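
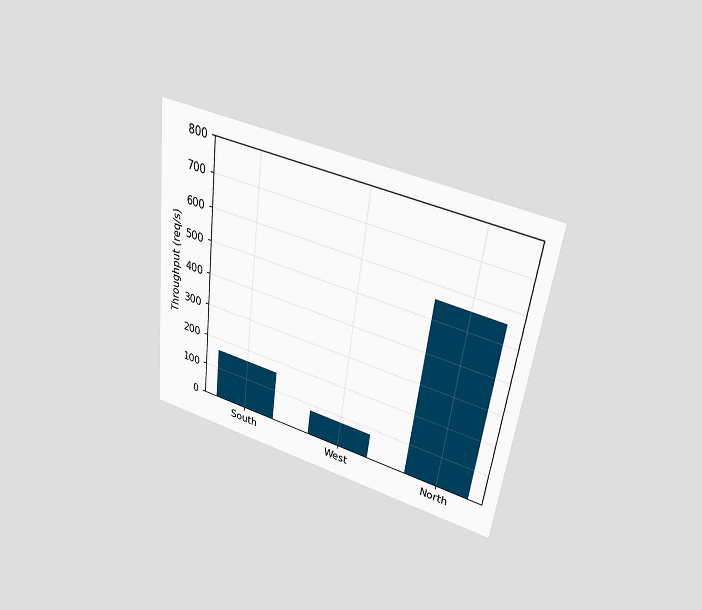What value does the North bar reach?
560req/s

The chart is tilted about 7° clockwise and viewed slightly from above. Reading along the chart's y-axis, the North bar reaches 560req/s.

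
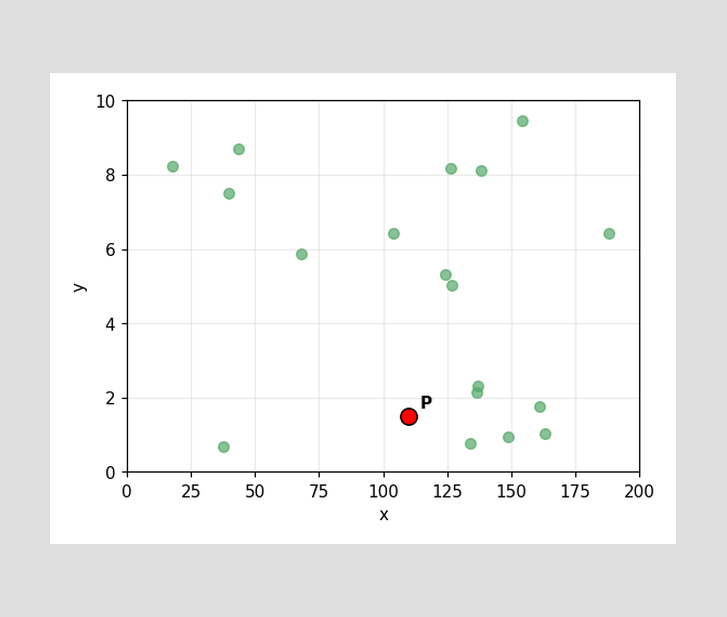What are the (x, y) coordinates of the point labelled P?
(110, 1.5)

Following the gridlines from P to each axis, P sits at (110, 1.5).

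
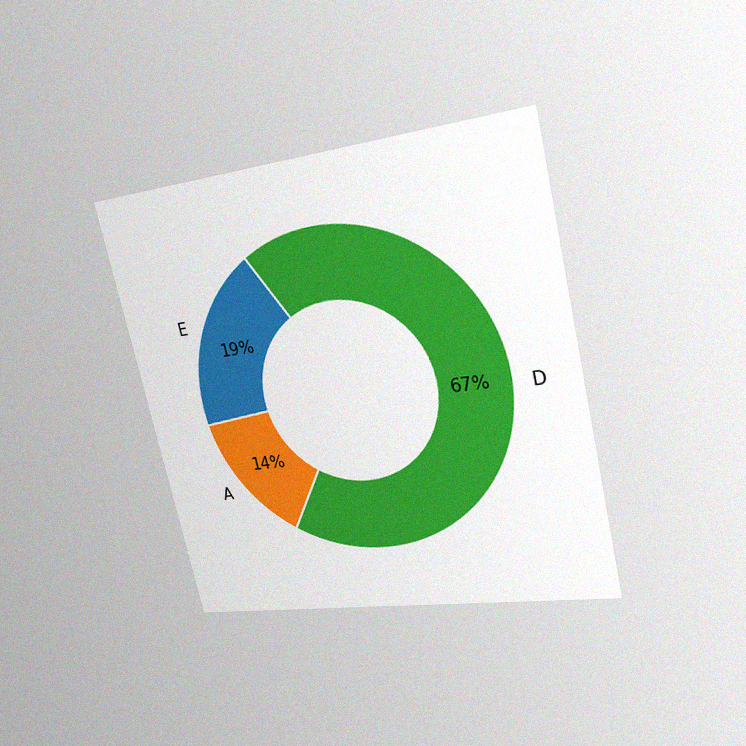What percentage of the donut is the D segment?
The chart is tilted about 13° counter-clockwise and viewed at a slight angle, with some photo noise. The D segment takes up 67% of the ring.

67%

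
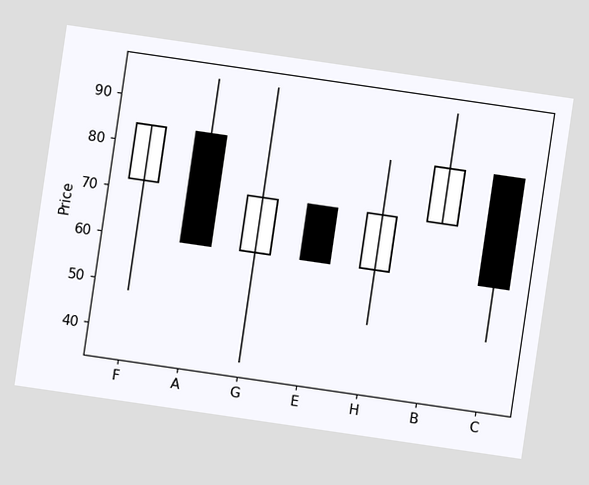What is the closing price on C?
60

The chart is tilted about 8° clockwise. The C candle closes at 60.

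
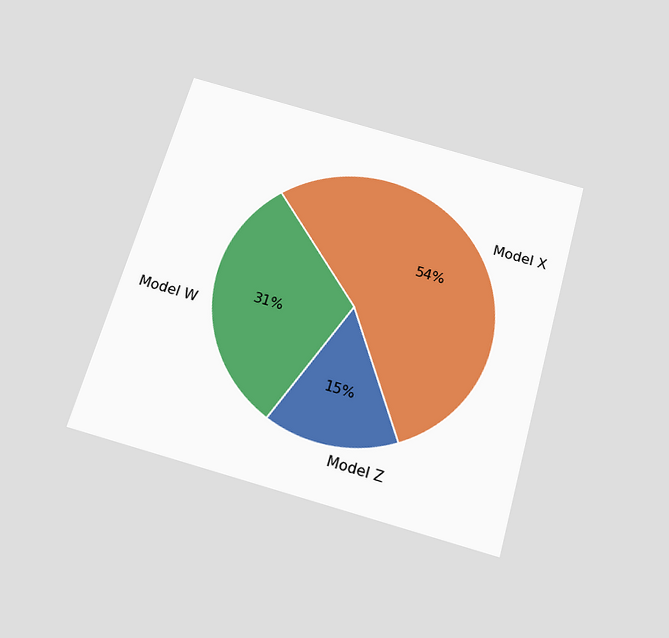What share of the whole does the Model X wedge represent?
54%

The chart is tilted about 16° clockwise and viewed slightly from below. The Model X slice takes up 54% of the pie.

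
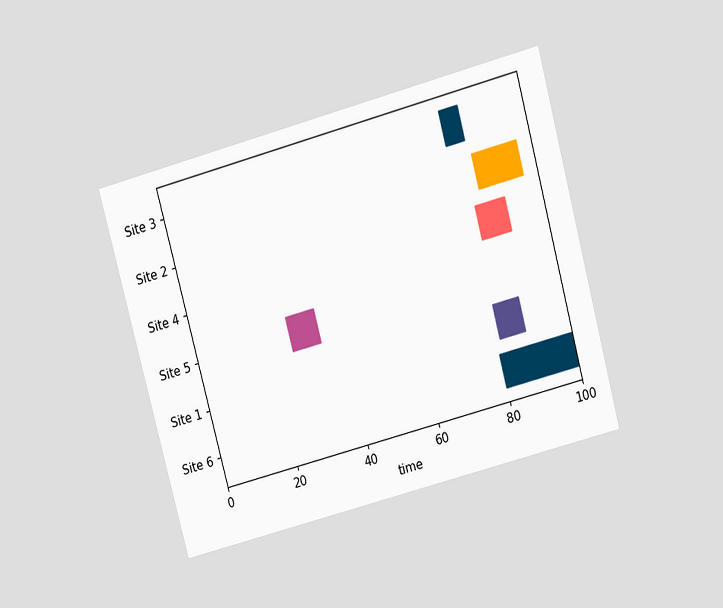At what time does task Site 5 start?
The chart is tilted about 15° counter-clockwise and viewed slightly from above. The Site 5 bar begins at t=26.

26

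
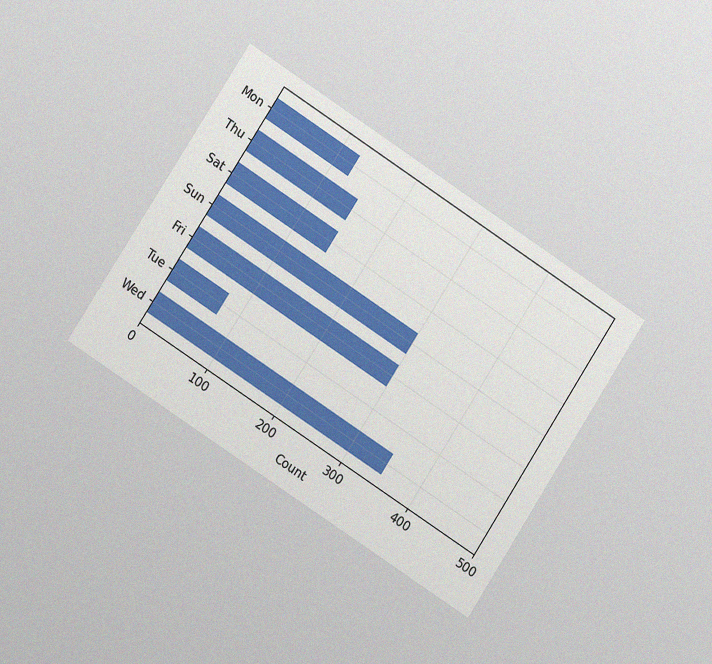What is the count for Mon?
The chart is tilted about 33° clockwise and viewed at a slight angle, with some photo noise. Reading along the chart's x-axis, the Mon bar reaches 125.

125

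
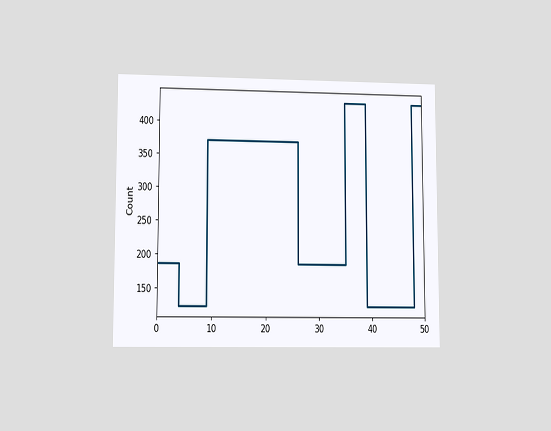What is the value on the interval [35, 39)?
The chart is viewed at a slight angle. On [35, 39) the step sits at 434.

434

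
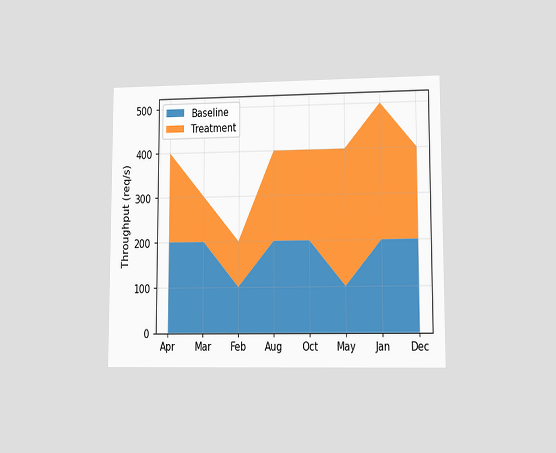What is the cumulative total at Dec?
400req/s

The chart is viewed at a slight angle. The stacked total at Dec reaches 400req/s.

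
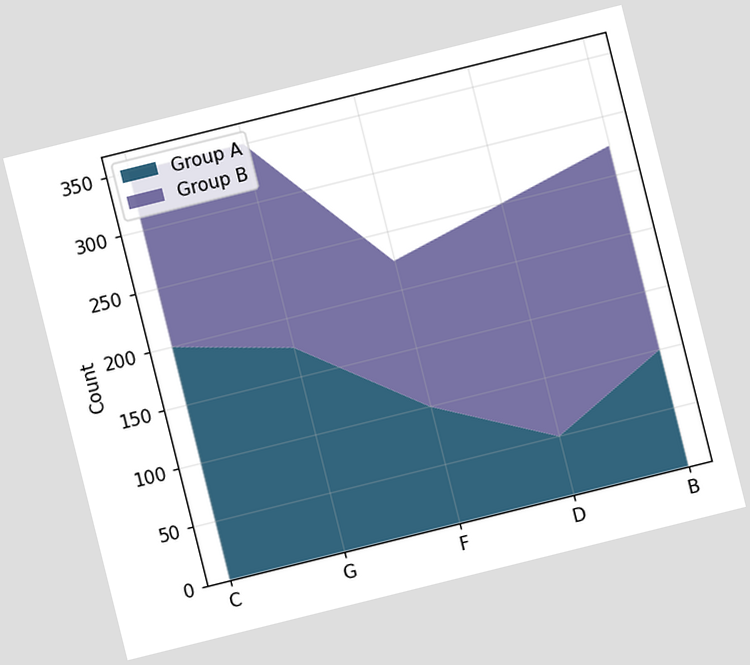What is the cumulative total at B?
275

The chart is tilted about 14° counter-clockwise. The stacked total at B reaches 275.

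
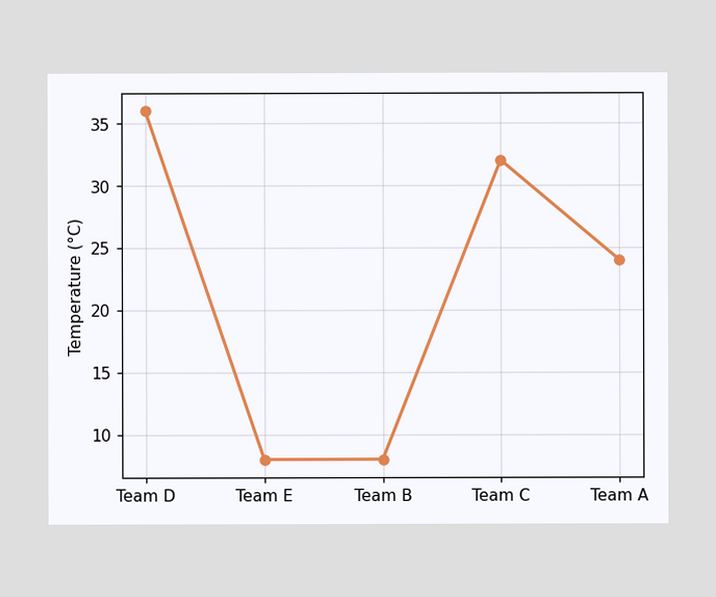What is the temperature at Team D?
At Team D, the line is at 36°C.

36°C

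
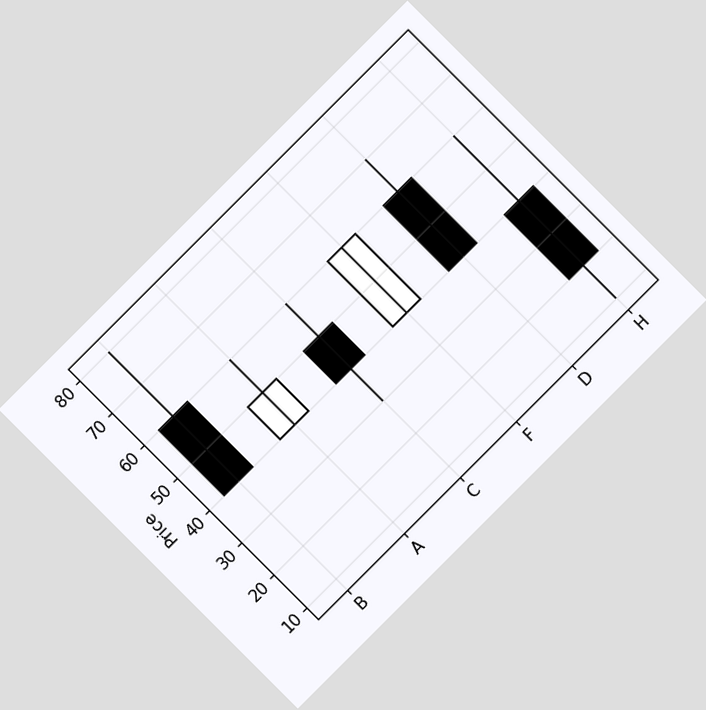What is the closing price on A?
50

The chart is tilted about 45° counter-clockwise. The A candle closes at 50.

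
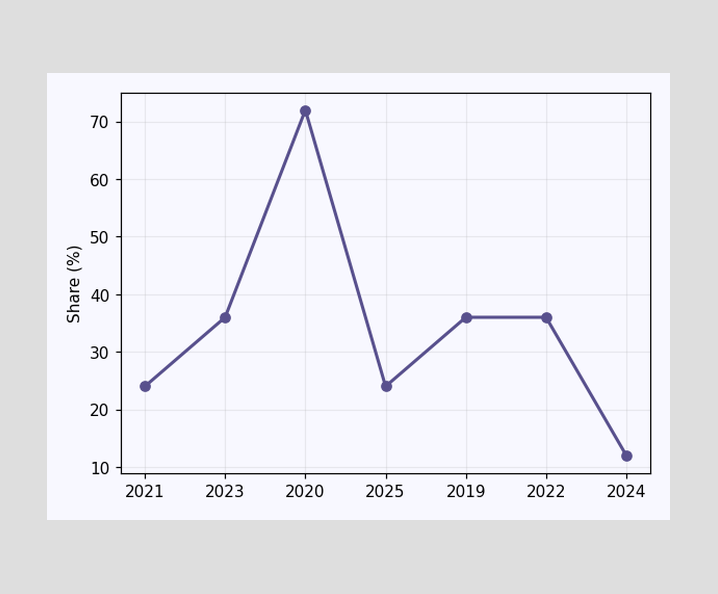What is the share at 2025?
At 2025, the line is at 24%.

24%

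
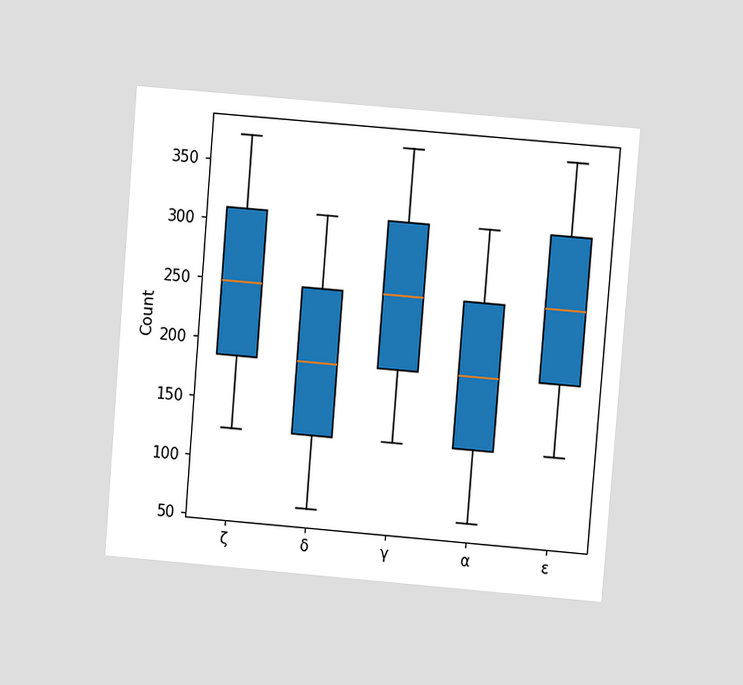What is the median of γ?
248

The chart is tilted about 5° clockwise and viewed at a slight angle. The median line in the γ box sits at 248.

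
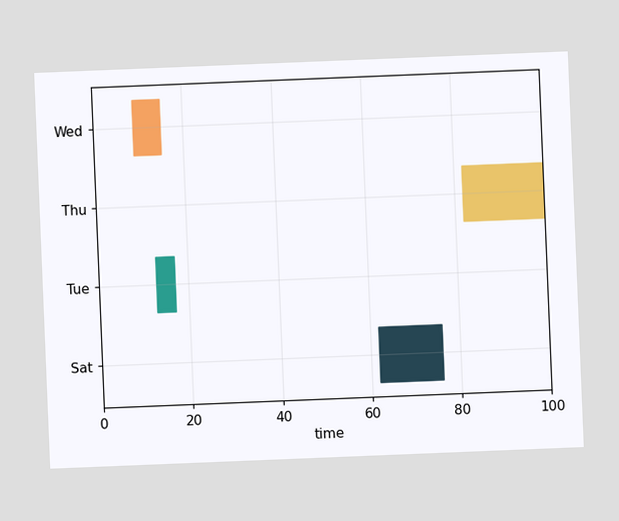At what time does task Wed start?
The chart is tilted about 2° counter-clockwise. The Wed bar begins at t=9.

9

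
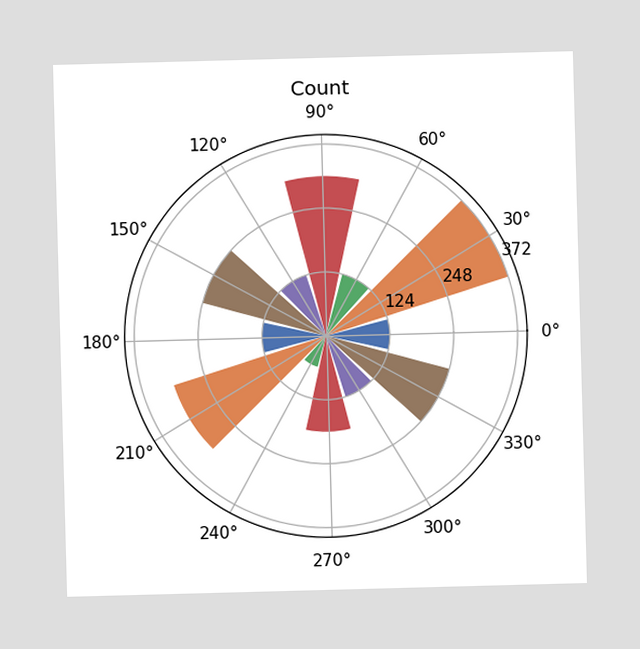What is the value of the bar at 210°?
310

The bar at 210° reaches 310 on the radial axis.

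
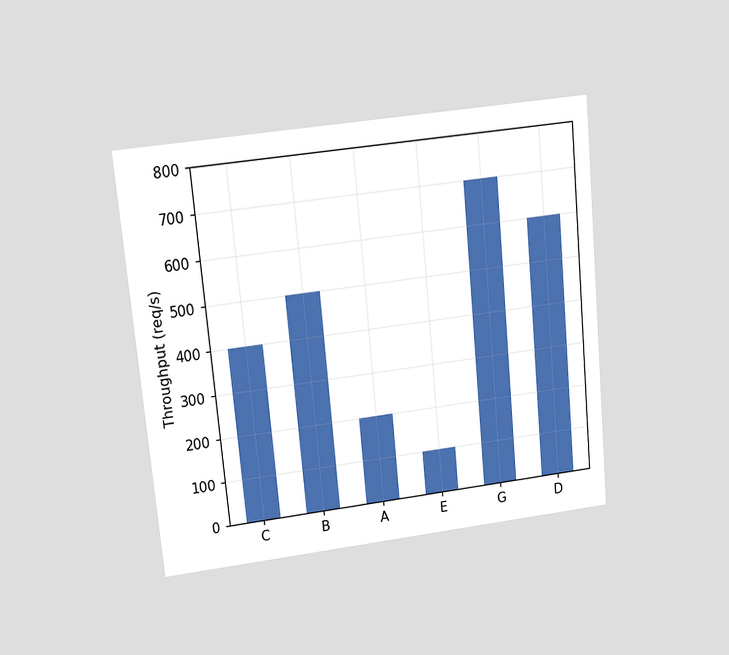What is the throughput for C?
The chart is tilted about 5° counter-clockwise and viewed slightly from above. Reading along the chart's y-axis, the C bar reaches 400req/s.

400req/s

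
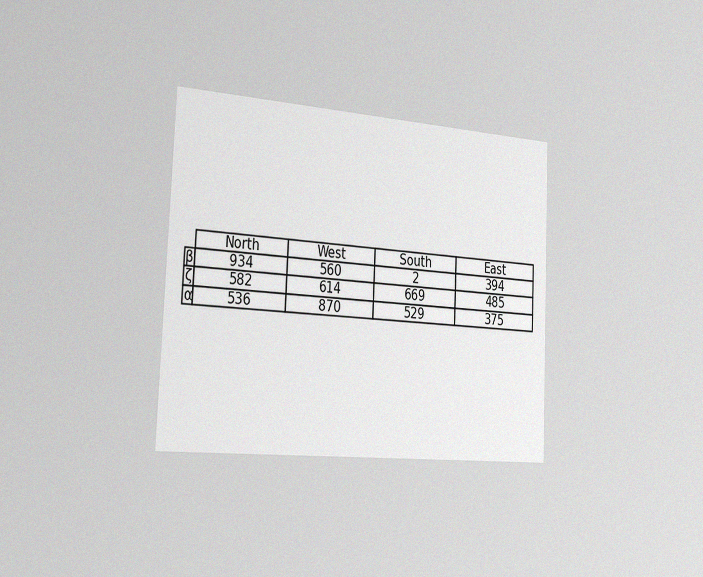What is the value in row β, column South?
2

The chart is tilted about 3° clockwise and viewed slightly from the left, with some photo noise. The (β, South) cell reads 2.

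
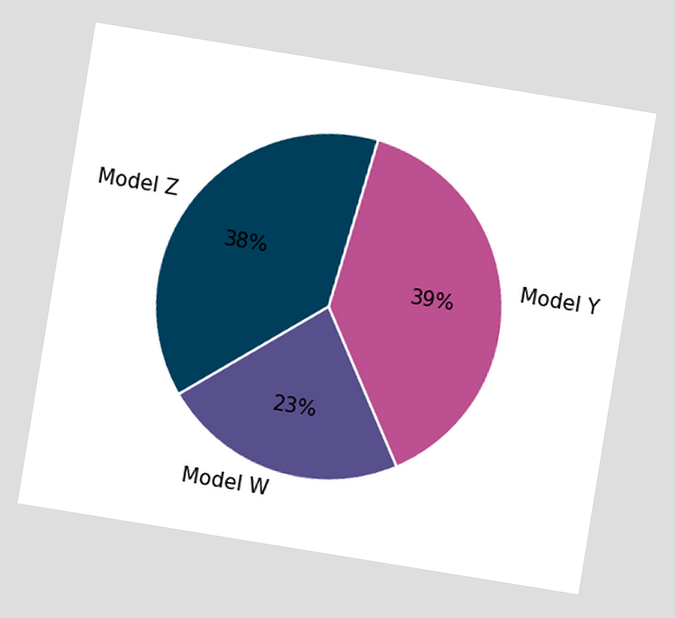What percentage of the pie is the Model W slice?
23%

The chart is tilted about 9° clockwise. The Model W slice takes up 23% of the pie.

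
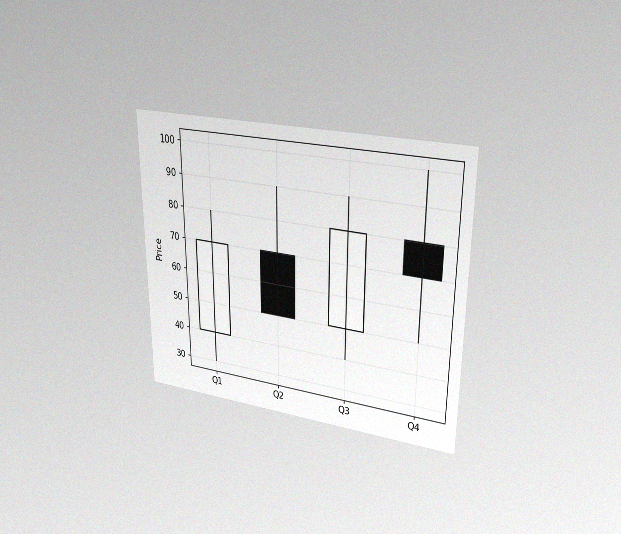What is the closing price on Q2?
The chart is viewed at a slight angle, with some photo noise. The Q2 candle closes at 50.

50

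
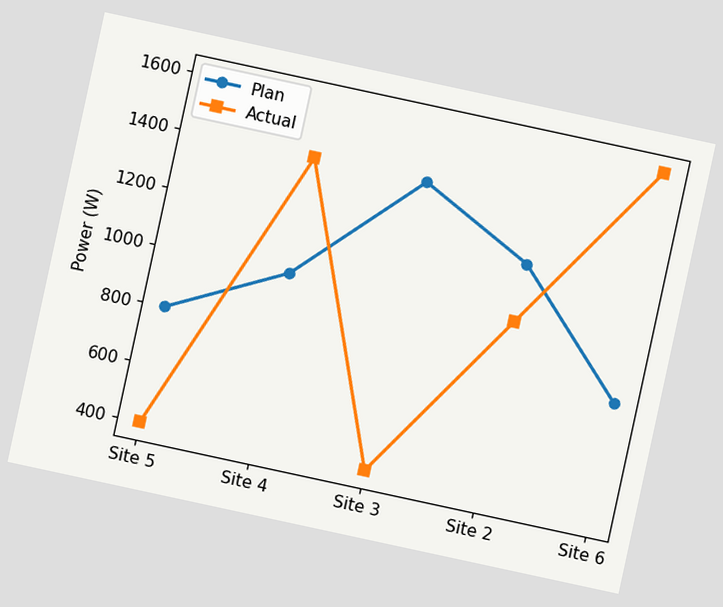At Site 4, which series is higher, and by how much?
The chart is tilted about 12° clockwise. At Site 4, Actual sits above the other line by 400W.

Actual, by 400W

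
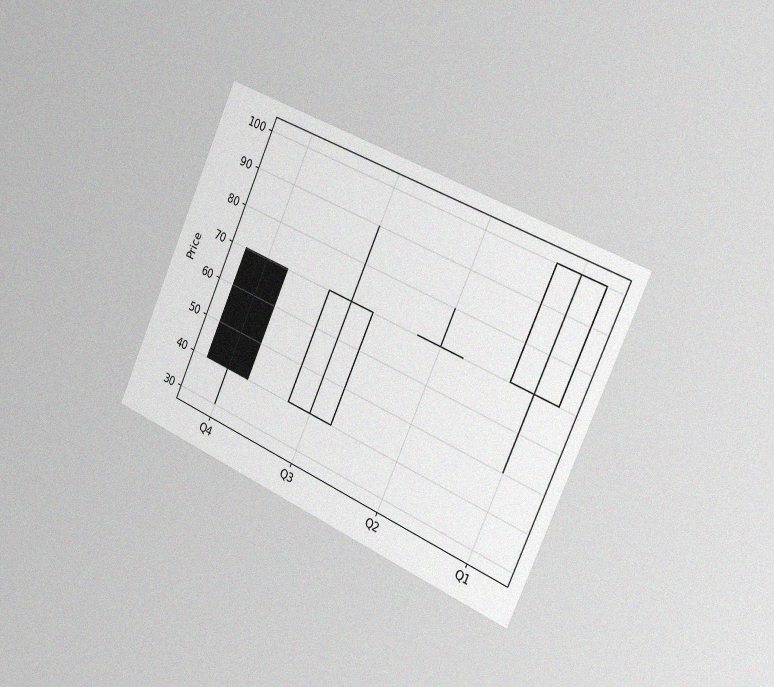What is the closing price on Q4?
The chart is tilted about 24° clockwise and viewed slightly from the right, with some photo noise. The Q4 candle closes at 40.

40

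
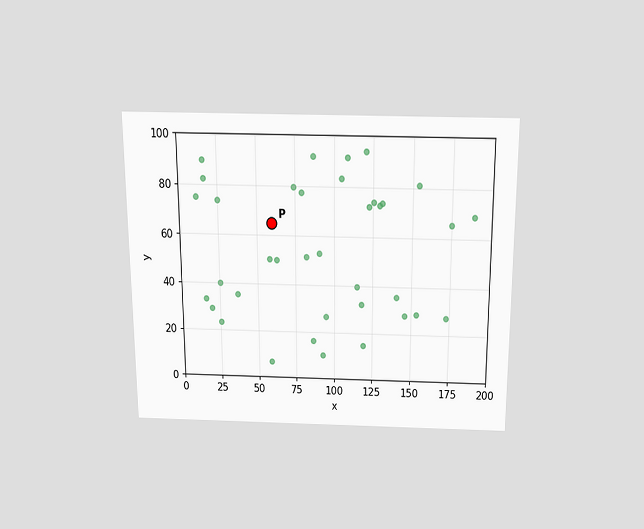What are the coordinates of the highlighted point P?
(60, 65)

The chart is viewed slightly from above. Following the gridlines from P to each axis, P sits at (60, 65).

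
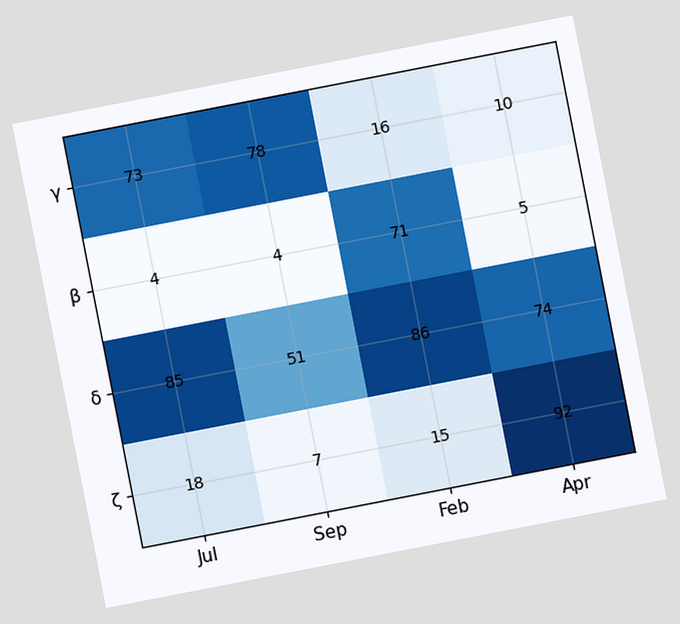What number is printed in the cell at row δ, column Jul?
The chart is tilted about 11° counter-clockwise. The (δ, Jul) cell reads 85.

85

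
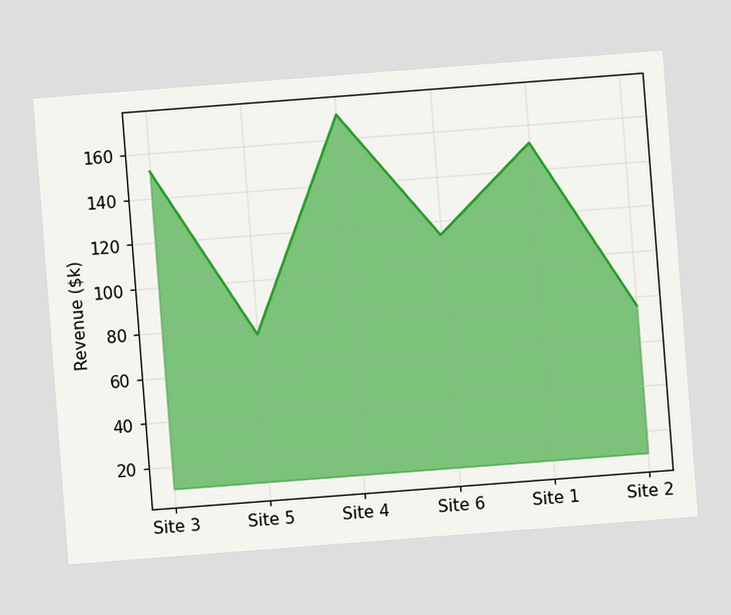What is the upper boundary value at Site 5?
$76k

The chart is tilted about 4° counter-clockwise. At Site 5 the upper boundary is at $76k.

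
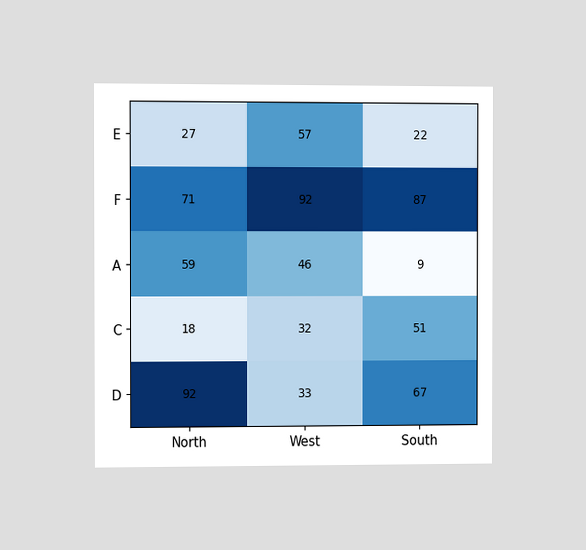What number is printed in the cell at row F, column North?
71

The chart is viewed slightly from the left. The (F, North) cell reads 71.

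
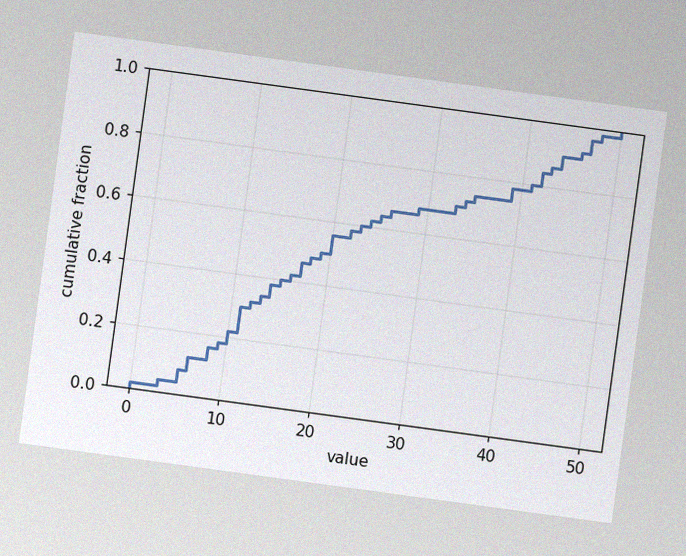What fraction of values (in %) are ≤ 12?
32%

The chart is tilted about 8° clockwise, with some photo noise. At x=12 the ECDF step is at 32%.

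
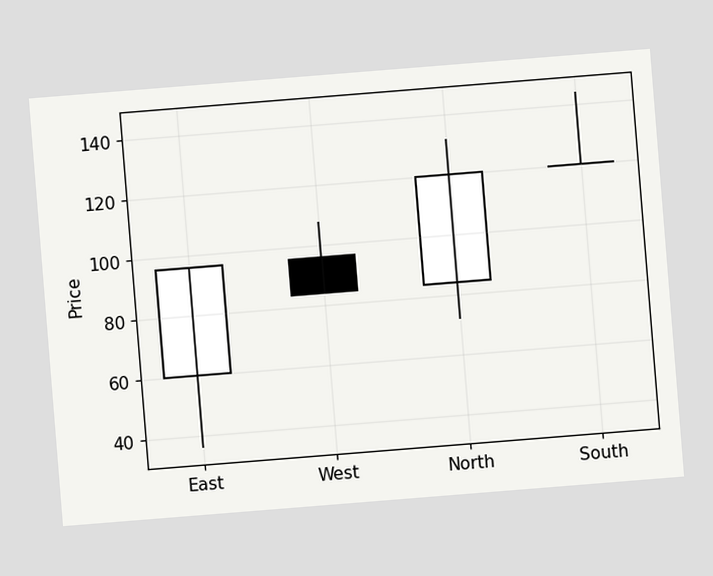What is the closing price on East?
96

The chart is tilted about 5° counter-clockwise. The East candle closes at 96.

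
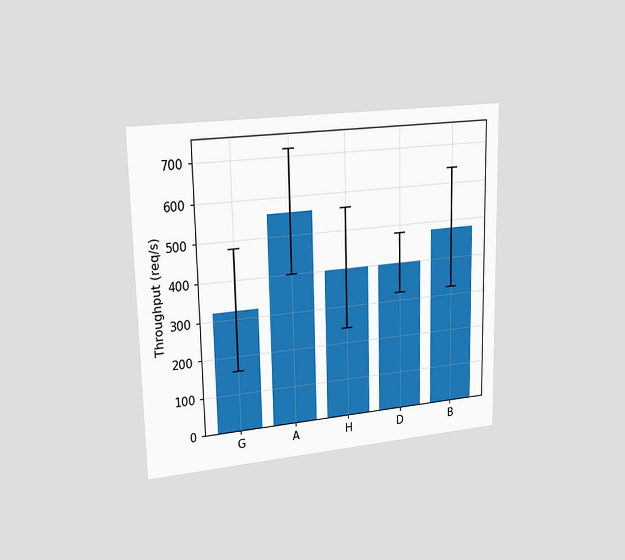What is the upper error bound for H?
The chart is viewed slightly from the left. The H bar's upper whisker reaches 560req/s.

560req/s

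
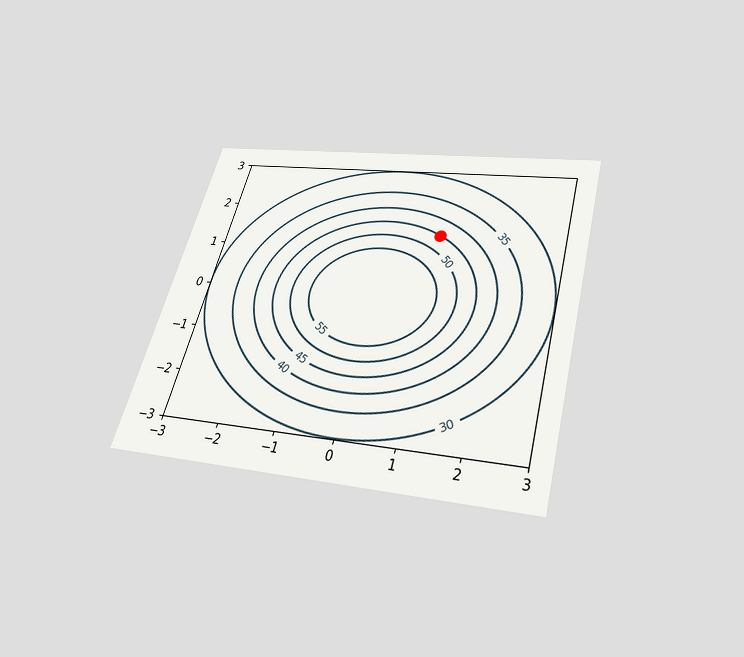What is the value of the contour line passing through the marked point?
The chart is tilted about 15° clockwise and viewed slightly from below. The marked point sits on the contour labelled 45.

45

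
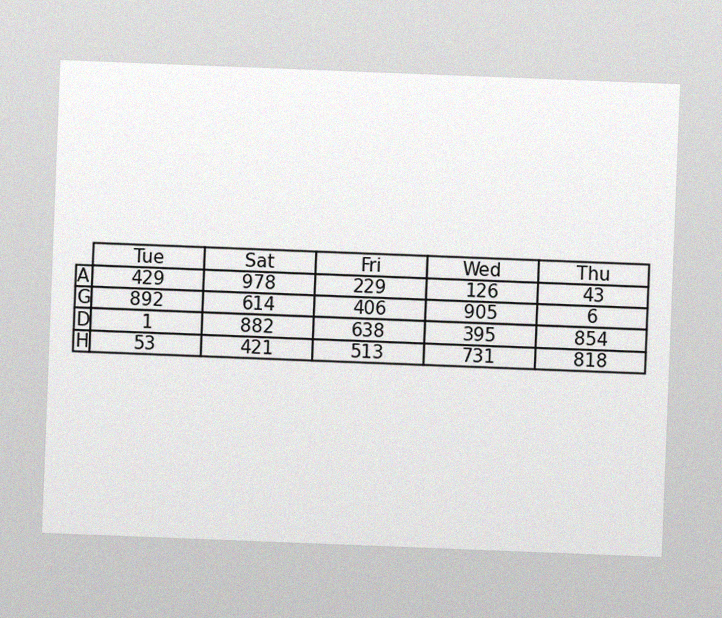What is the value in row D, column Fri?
The chart is tilted about 2° clockwise, with some photo noise. The (D, Fri) cell reads 638.

638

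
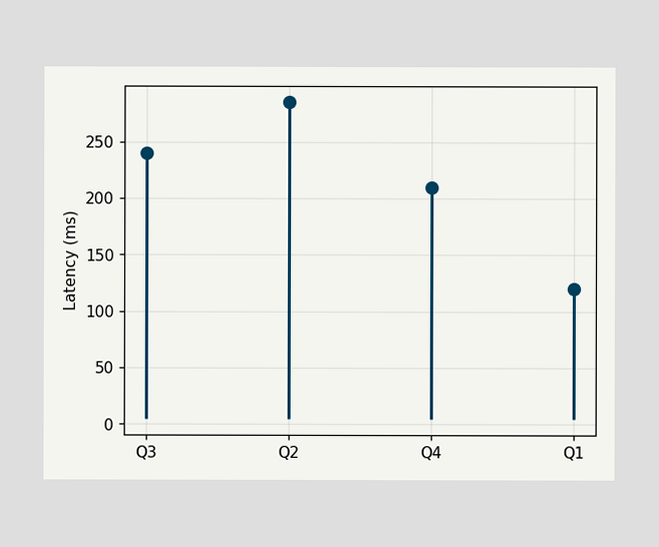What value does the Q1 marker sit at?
The Q1 marker sits at 120ms.

120ms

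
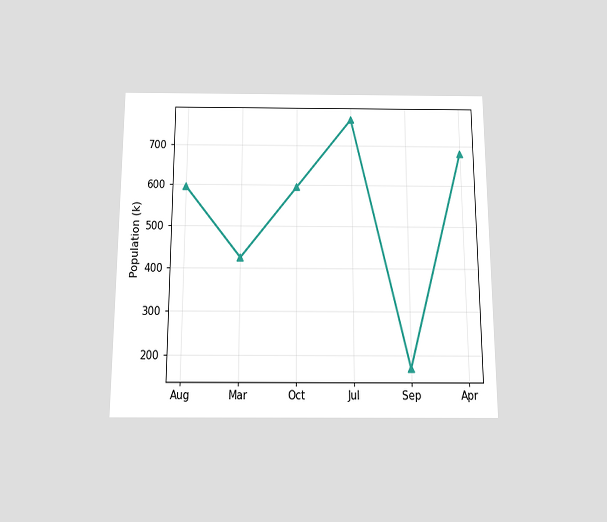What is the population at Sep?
170k

The chart is viewed slightly from below. At Sep, the line is at 170k.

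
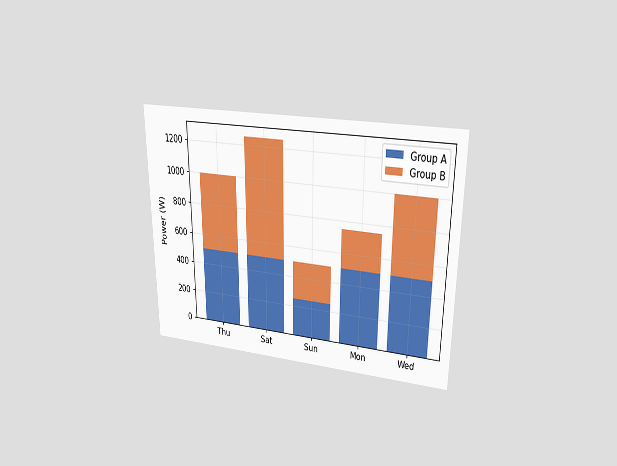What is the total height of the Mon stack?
750W

The chart is viewed at a slight angle. The Mon stack's top reaches 750W on the y-axis.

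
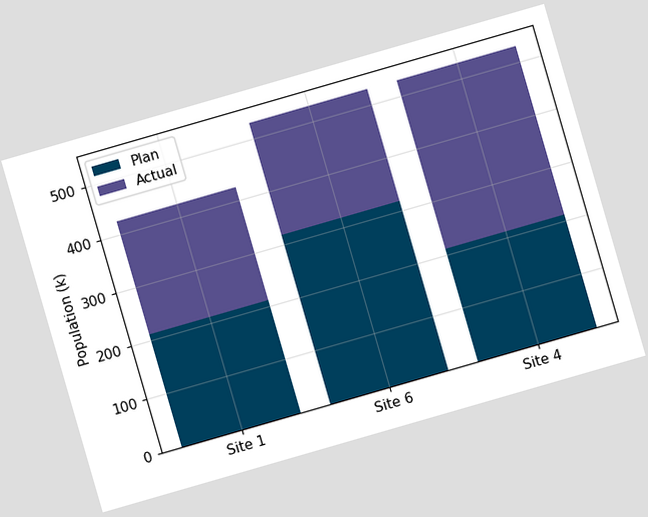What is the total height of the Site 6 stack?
530k

The chart is tilted about 16° counter-clockwise. The Site 6 stack's top reaches 530k on the y-axis.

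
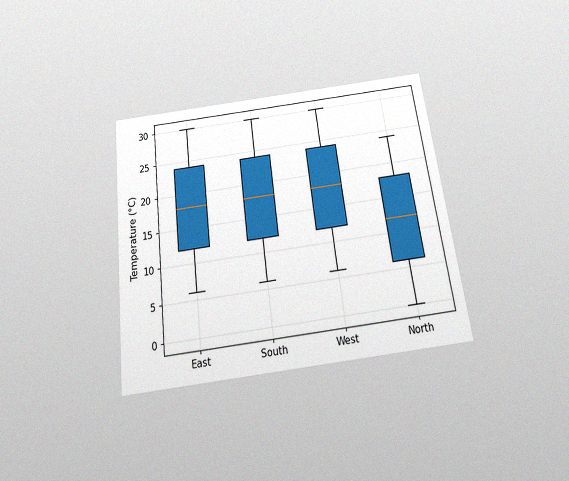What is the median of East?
18°C

The chart is tilted about 7° counter-clockwise and viewed slightly from below, with some photo noise. The median line in the East box sits at 18°C.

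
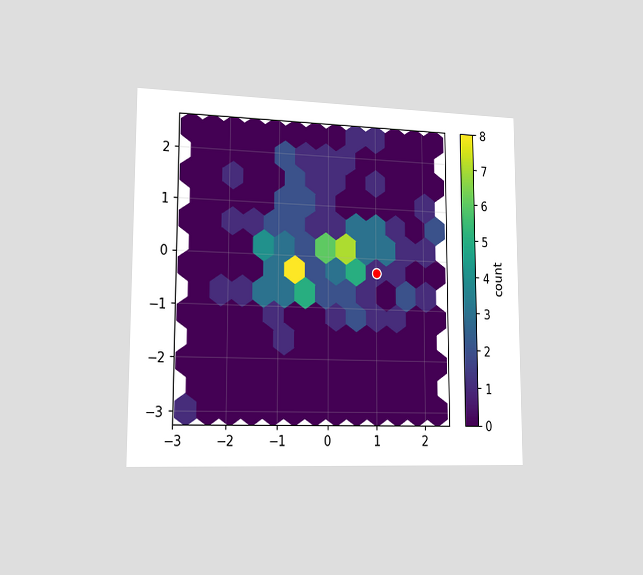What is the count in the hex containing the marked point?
The chart is viewed slightly from the left. The marked hex reads 1 on the colorbar.

1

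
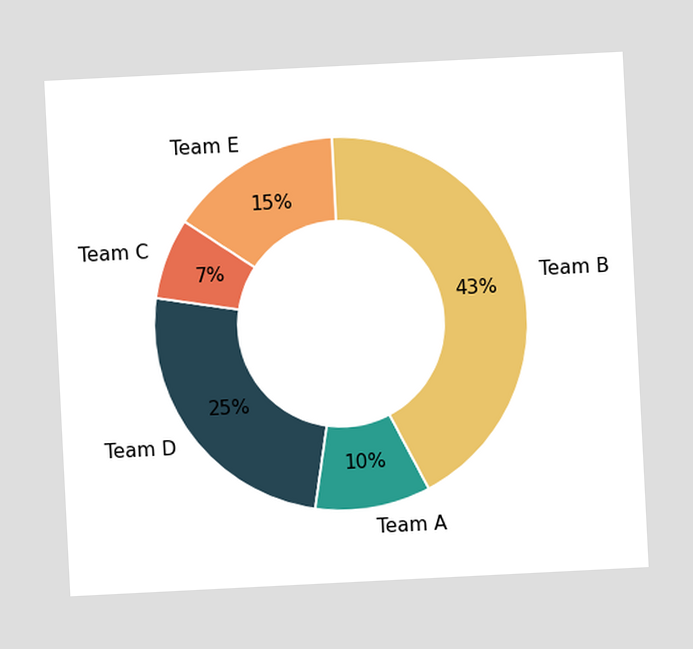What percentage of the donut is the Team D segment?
25%

The chart is tilted about 3° counter-clockwise. The Team D segment takes up 25% of the ring.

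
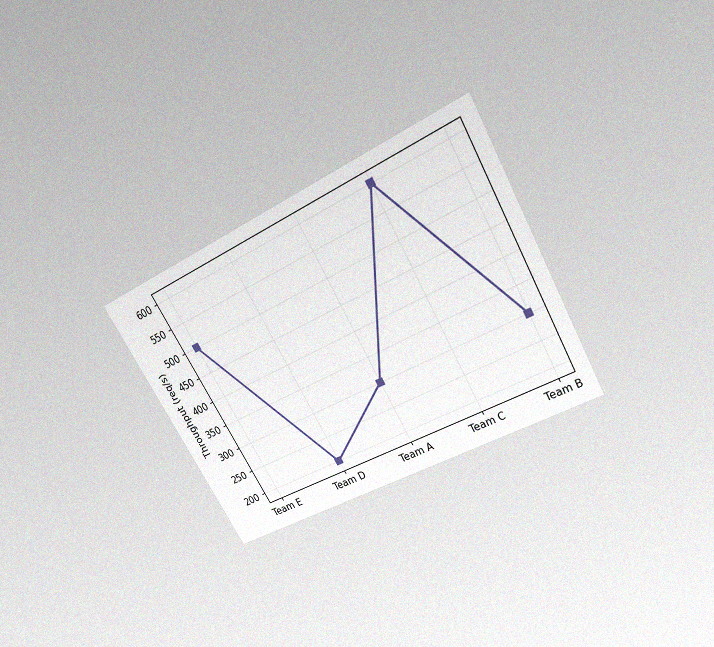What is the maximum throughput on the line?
The chart is tilted about 30° counter-clockwise and viewed slightly from above, with some photo noise. The highest point is at Team C, and reading across to the y-axis gives 600req/s.

600req/s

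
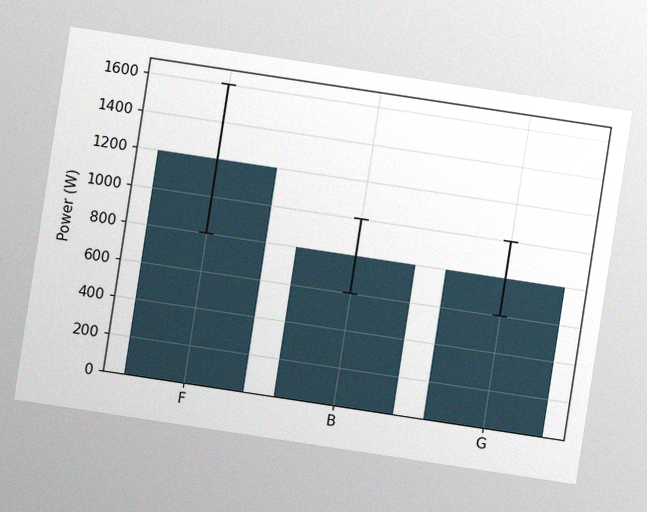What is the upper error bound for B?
1000W

The chart is tilted about 9° clockwise, with some photo noise. The B bar's upper whisker reaches 1000W.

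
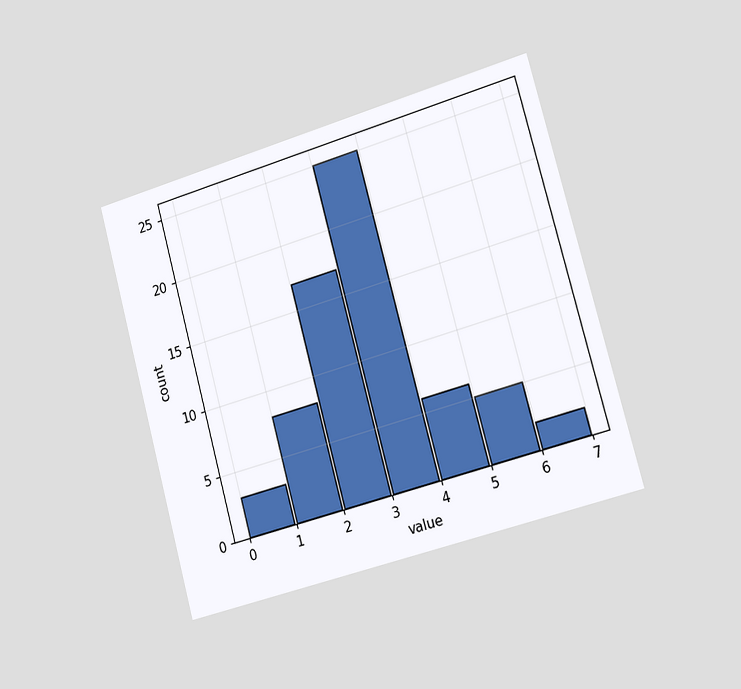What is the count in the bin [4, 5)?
The chart is tilted about 15° counter-clockwise and viewed slightly from the right. The [4, 5) bin has height 6.

6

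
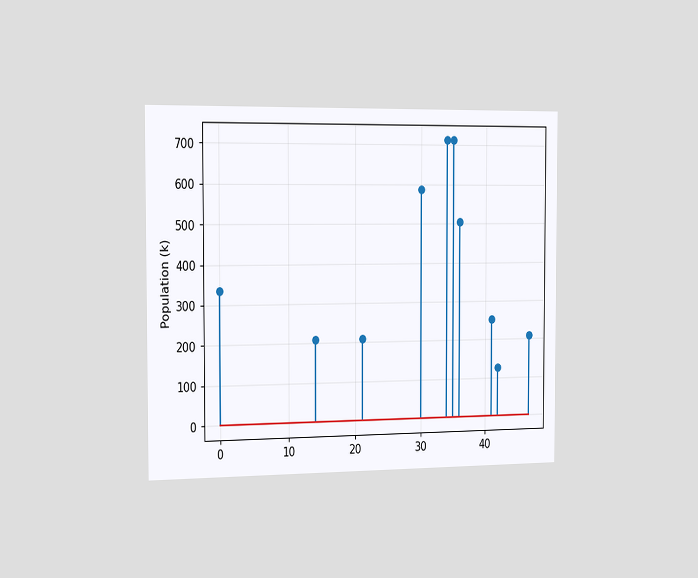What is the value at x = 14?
The chart is viewed slightly from the left. The stem at x=14 reaches 210k.

210k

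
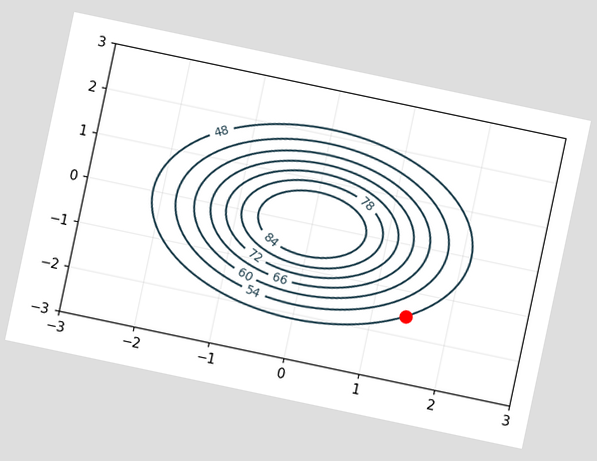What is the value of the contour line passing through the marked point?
48

The chart is tilted about 12° clockwise. The marked point sits on the contour labelled 48.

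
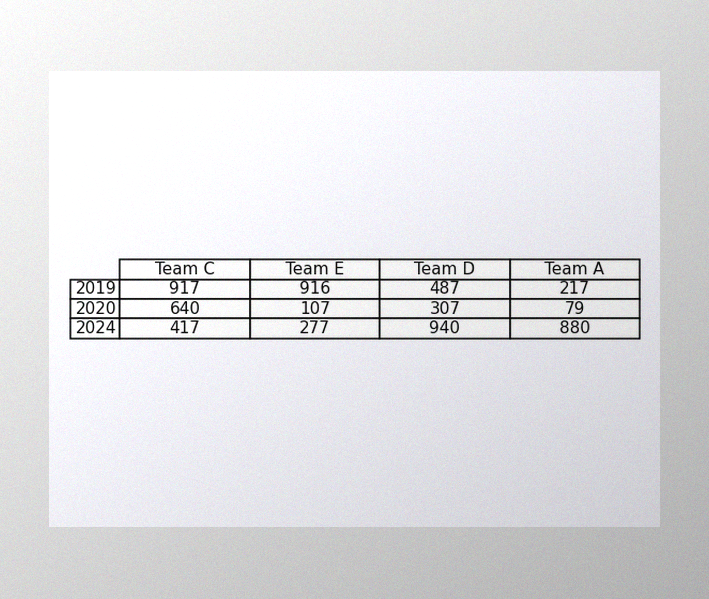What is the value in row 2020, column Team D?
The image has some photo noise and uneven lighting. The (2020, Team D) cell reads 307.

307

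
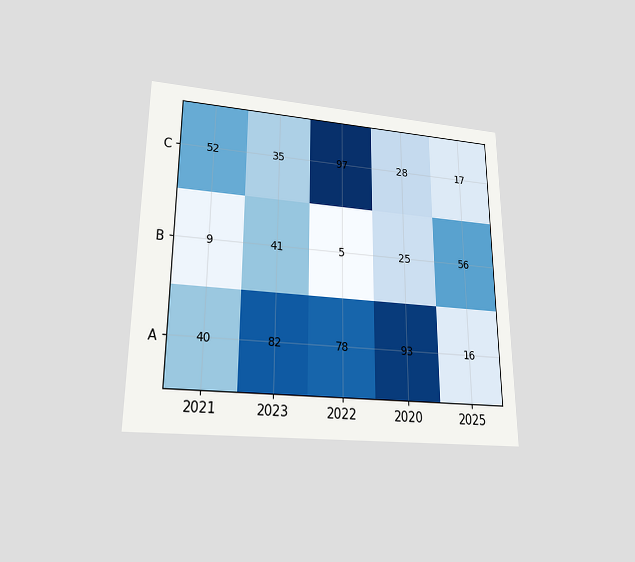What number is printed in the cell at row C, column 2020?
28

The chart is viewed slightly from below. The (C, 2020) cell reads 28.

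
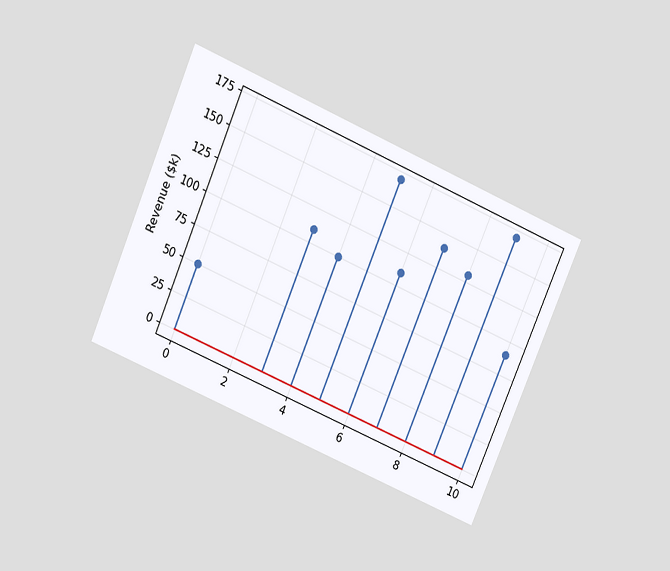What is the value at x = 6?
The chart is tilted about 23° clockwise and viewed slightly from above. The stem at x=6 reaches $110k.

$110k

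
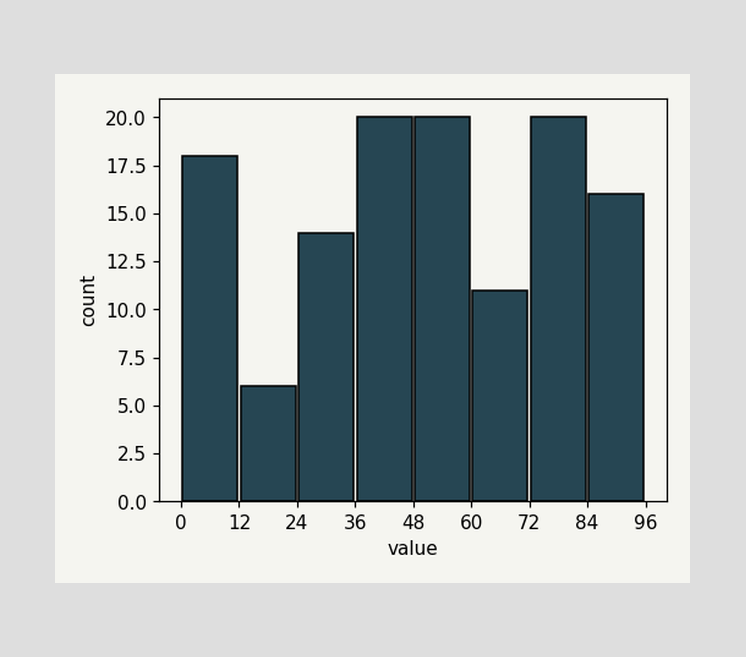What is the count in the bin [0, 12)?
The [0, 12) bin has height 18.

18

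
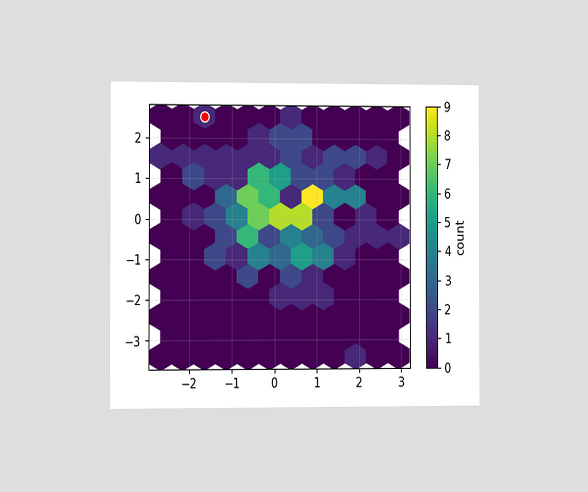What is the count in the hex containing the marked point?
1

The chart is viewed at a slight angle. The marked hex reads 1 on the colorbar.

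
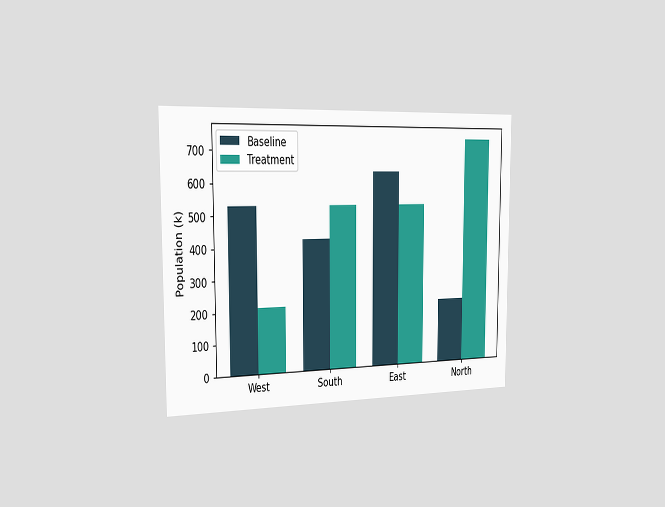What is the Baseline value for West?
530k

The chart is viewed slightly from the left. The Baseline bar at West reaches 530k on the y-axis.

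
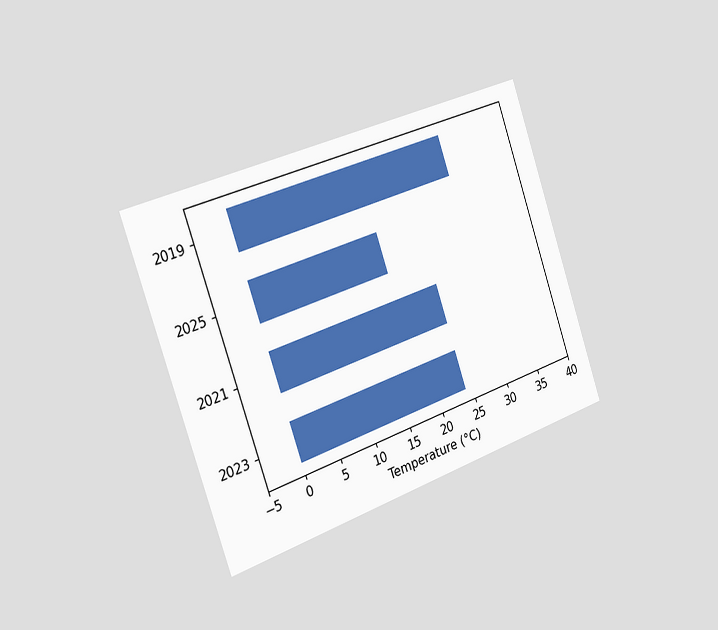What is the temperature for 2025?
The chart is tilted about 19° counter-clockwise and viewed slightly from the left. Reading along the chart's x-axis, the 2025 bar reaches 18°C.

18°C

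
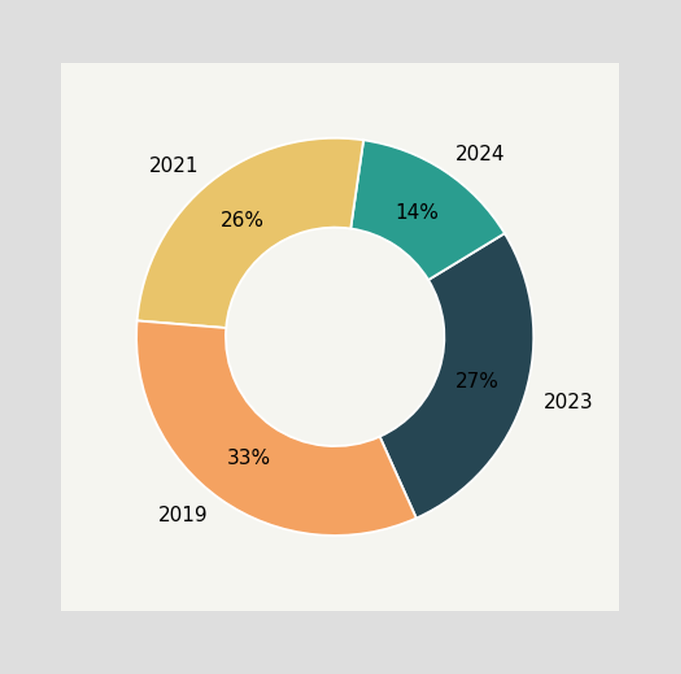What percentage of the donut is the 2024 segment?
14%

The 2024 segment takes up 14% of the ring.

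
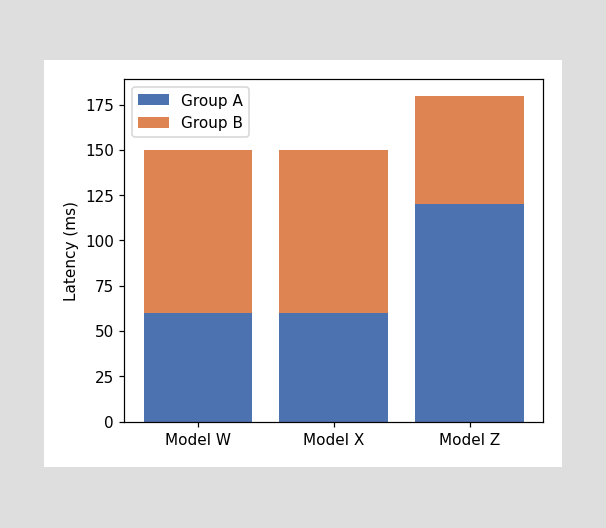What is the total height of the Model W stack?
150ms

The Model W stack's top reaches 150ms on the y-axis.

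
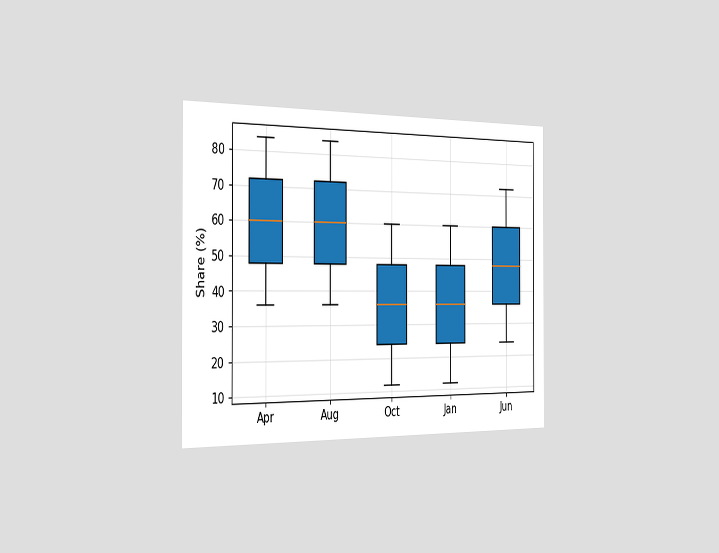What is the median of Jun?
The chart is viewed slightly from the left. The median line in the Jun box sits at 48%.

48%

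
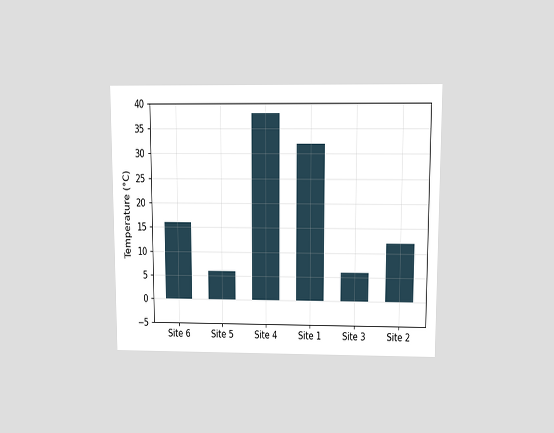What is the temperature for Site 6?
16°C

The chart is viewed at a slight angle. Reading along the chart's y-axis, the Site 6 bar reaches 16°C.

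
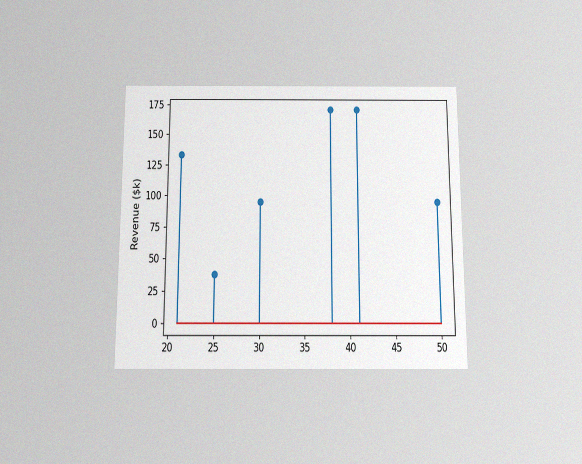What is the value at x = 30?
The chart is viewed slightly from below, with some photo noise. The stem at x=30 reaches $95k.

$95k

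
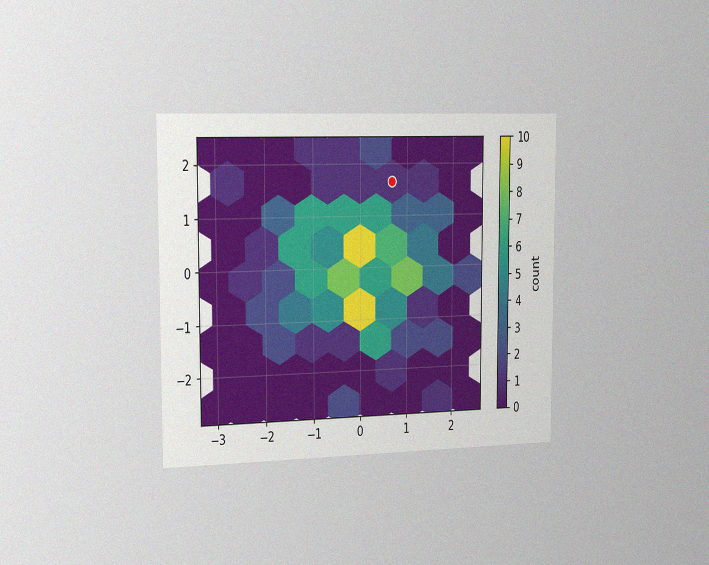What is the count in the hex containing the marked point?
The chart is viewed slightly from the left, with some photo noise. The marked hex reads 1 on the colorbar.

1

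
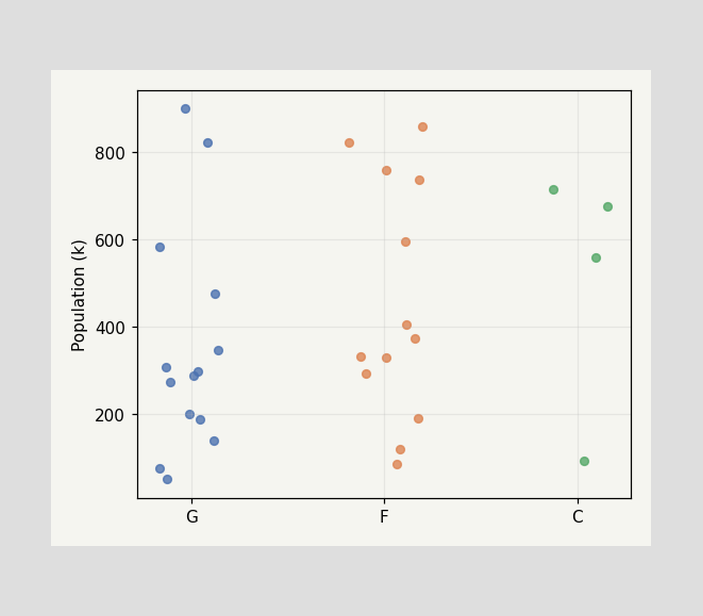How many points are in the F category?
Counting the markers in the F column gives 13.

13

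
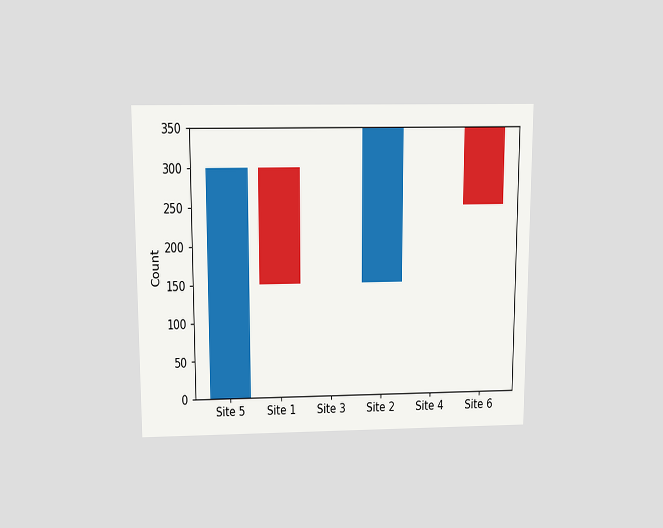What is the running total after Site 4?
350

The chart is viewed slightly from above. After Site 4 the running total reaches 350.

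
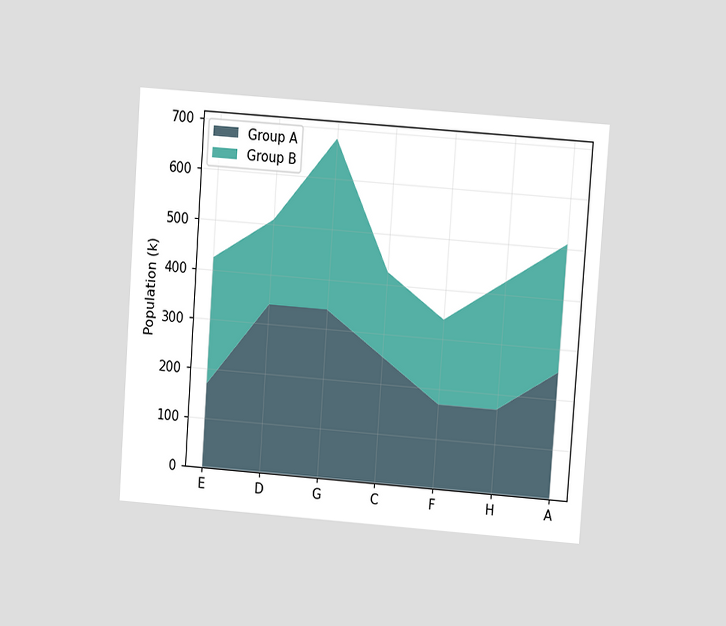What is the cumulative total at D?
510k

The chart is tilted about 4° clockwise and viewed at a slight angle. The stacked total at D reaches 510k.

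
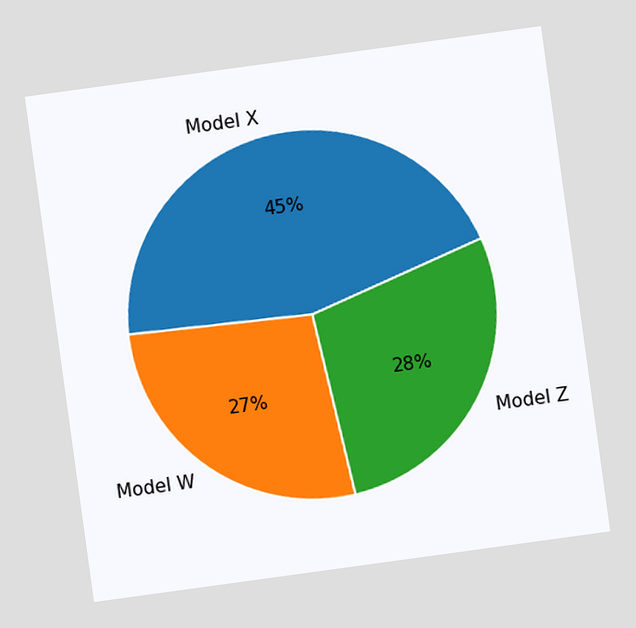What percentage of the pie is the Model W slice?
The chart is tilted about 8° counter-clockwise. The Model W slice takes up 27% of the pie.

27%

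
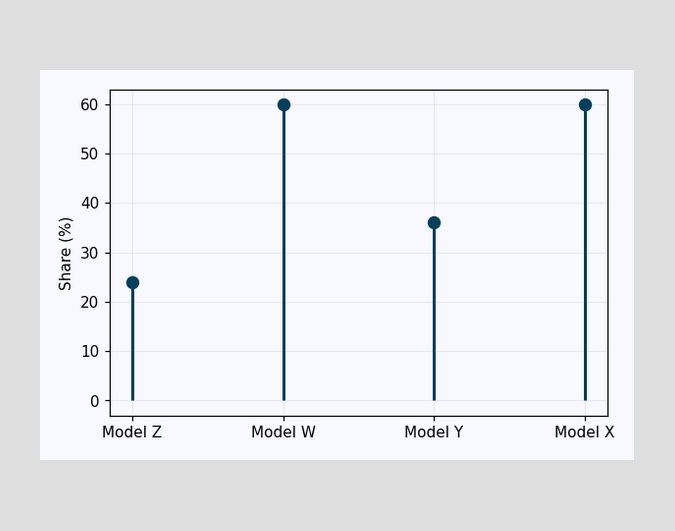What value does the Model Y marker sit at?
The Model Y marker sits at 36%.

36%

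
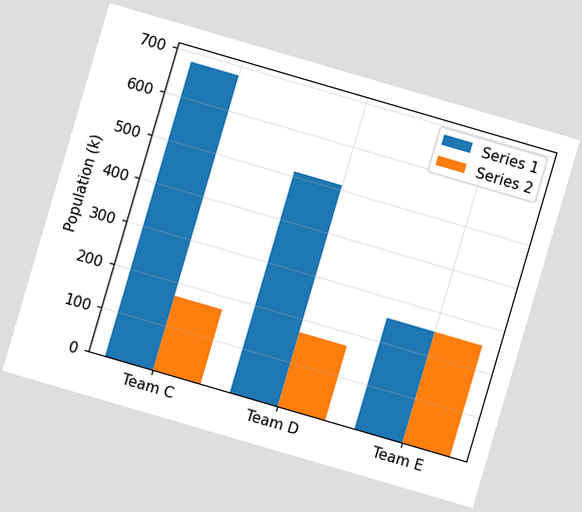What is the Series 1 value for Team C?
680k

The chart is tilted about 16° clockwise. The Series 1 bar at Team C reaches 680k on the y-axis.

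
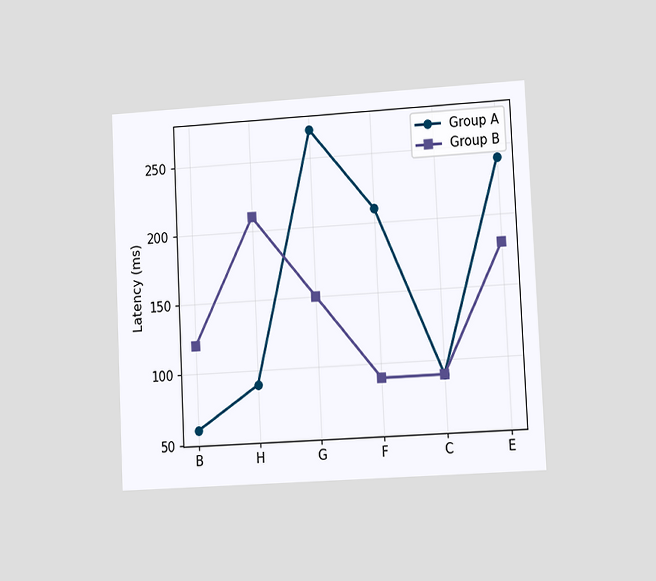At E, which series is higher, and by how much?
The chart is tilted about 3° counter-clockwise and viewed slightly from the right. At E, Group A sits above the other line by 60ms.

Group A, by 60ms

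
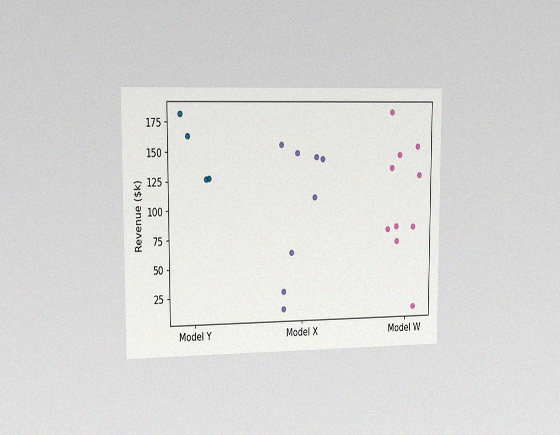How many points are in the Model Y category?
4

The chart is viewed slightly from the left, with some photo noise. Counting the markers in the Model Y column gives 4.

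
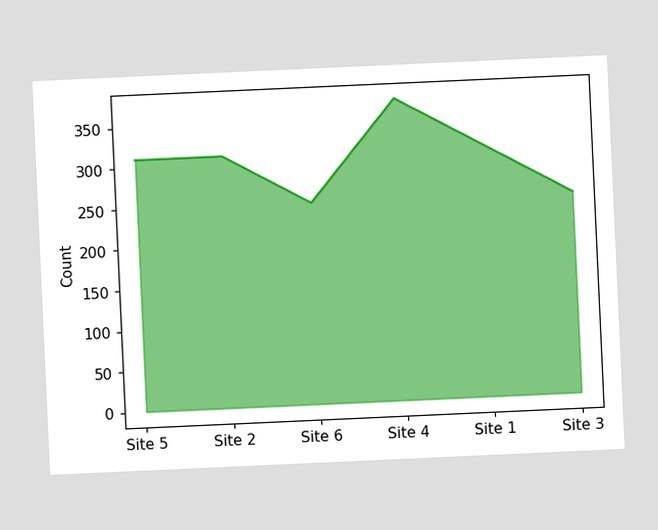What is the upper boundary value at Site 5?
The chart is tilted about 3° counter-clockwise. At Site 5 the upper boundary is at 310.

310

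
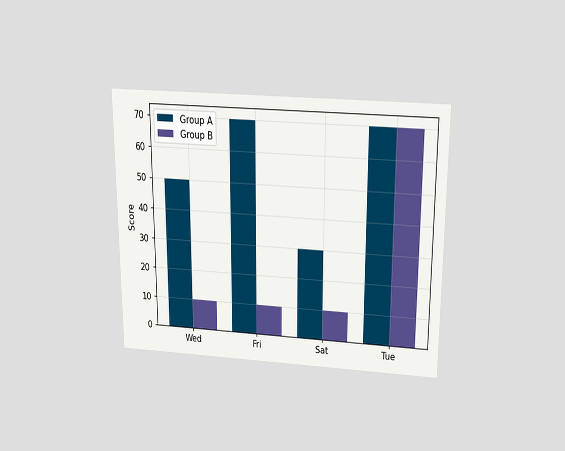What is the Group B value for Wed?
The chart is viewed slightly from above. The Group B bar at Wed reaches 10 on the y-axis.

10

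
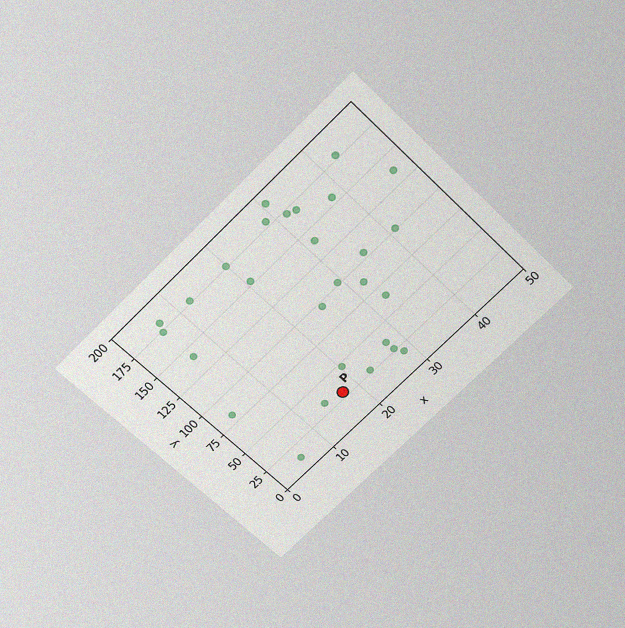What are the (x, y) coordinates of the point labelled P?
(17.5, 30)

The chart is tilted about 45° counter-clockwise and viewed slightly from above, with some photo noise. Following the gridlines from P to each axis, P sits at (17.5, 30).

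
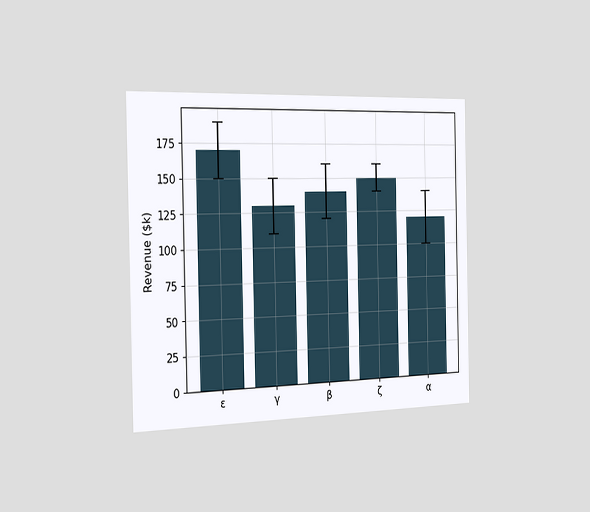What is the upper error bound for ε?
$190k

The chart is viewed slightly from the left. The ε bar's upper whisker reaches $190k.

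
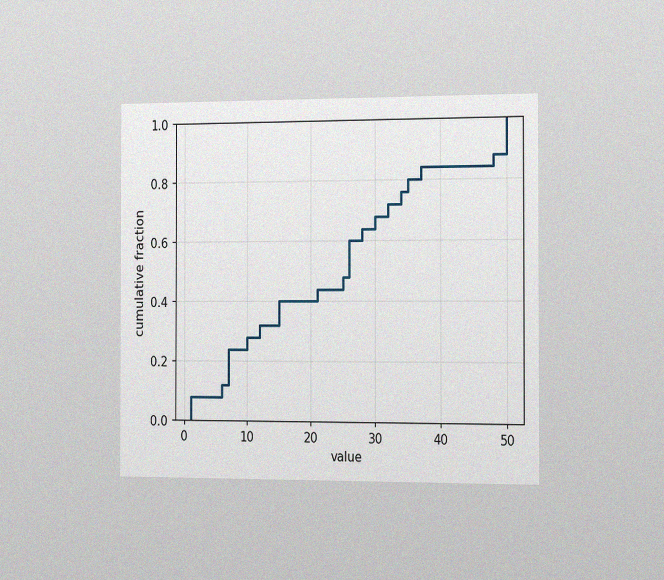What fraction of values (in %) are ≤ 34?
76%

The chart is viewed slightly from the right, with some photo noise. At x=34 the ECDF step is at 76%.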